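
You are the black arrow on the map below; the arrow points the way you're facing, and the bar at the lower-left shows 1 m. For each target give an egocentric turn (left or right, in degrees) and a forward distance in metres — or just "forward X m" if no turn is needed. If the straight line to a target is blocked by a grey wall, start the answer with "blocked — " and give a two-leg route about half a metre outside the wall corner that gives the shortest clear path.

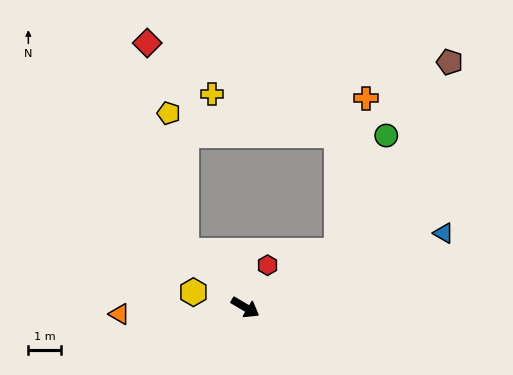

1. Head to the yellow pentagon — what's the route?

blocked — turn left 168°, forward 2.6 m, then turn right 41°, forward 4.3 m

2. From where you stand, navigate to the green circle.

blocked — turn left 62°, forward 3.4 m, then turn left 36°, forward 3.9 m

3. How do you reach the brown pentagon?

blocked — turn left 62°, forward 3.4 m, then turn left 28°, forward 6.8 m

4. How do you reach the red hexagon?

turn left 93°, forward 1.5 m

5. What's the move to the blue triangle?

turn left 51°, forward 6.6 m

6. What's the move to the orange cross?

blocked — turn left 62°, forward 3.4 m, then turn left 48°, forward 4.8 m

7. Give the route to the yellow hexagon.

turn right 166°, forward 1.7 m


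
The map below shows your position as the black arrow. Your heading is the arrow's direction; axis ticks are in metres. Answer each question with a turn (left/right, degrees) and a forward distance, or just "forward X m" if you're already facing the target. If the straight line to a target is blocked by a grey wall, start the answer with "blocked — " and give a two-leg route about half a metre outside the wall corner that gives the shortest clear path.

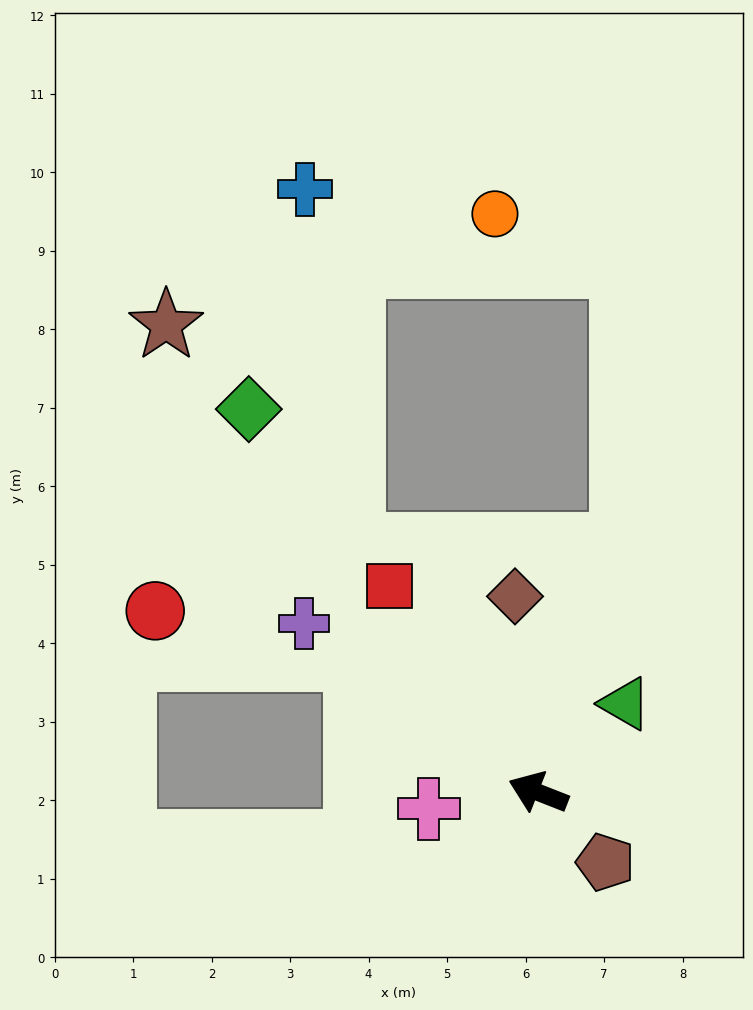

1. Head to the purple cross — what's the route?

turn right 14°, forward 3.7 m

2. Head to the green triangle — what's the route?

turn right 113°, forward 1.6 m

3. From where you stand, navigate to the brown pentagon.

turn left 155°, forward 1.2 m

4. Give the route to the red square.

turn right 33°, forward 3.2 m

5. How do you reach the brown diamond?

turn right 62°, forward 2.5 m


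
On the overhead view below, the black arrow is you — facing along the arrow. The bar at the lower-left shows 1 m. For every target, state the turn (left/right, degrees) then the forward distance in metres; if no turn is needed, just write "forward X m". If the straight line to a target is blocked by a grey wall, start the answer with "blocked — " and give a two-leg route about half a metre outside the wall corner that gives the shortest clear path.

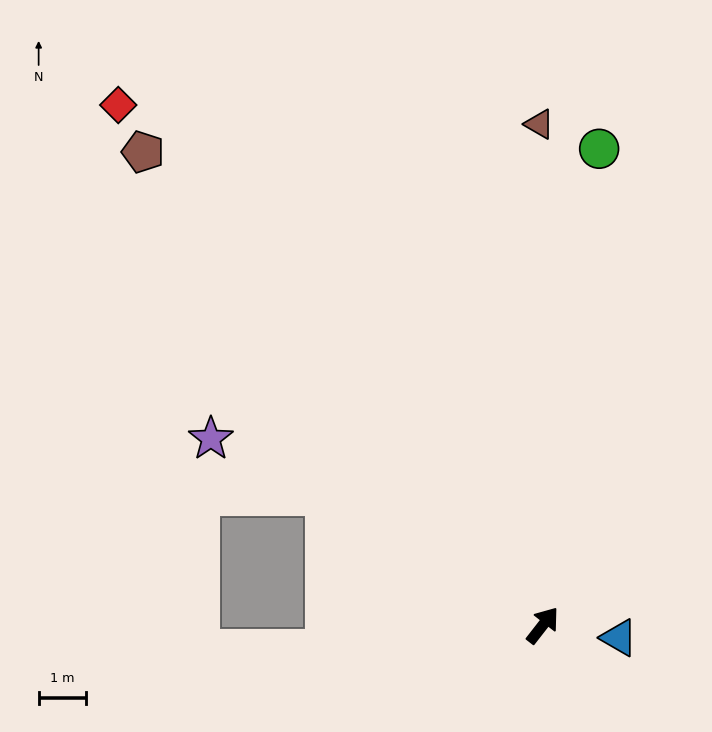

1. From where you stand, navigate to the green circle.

turn left 31°, forward 10.1 m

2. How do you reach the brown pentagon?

turn left 78°, forward 13.1 m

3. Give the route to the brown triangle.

turn left 38°, forward 10.6 m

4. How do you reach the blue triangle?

turn right 61°, forward 1.6 m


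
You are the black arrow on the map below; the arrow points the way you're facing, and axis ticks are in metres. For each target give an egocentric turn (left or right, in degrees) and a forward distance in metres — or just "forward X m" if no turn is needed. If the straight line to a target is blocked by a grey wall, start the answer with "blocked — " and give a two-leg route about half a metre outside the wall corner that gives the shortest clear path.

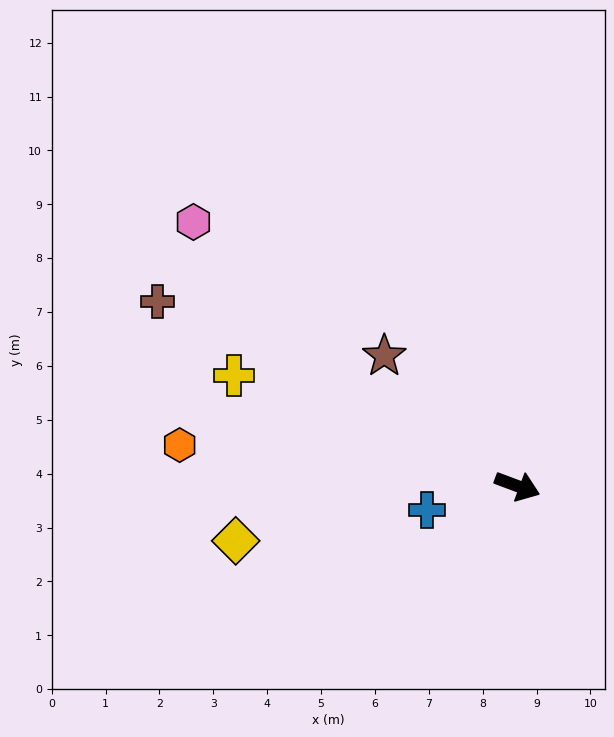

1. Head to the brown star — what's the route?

turn left 156°, forward 3.5 m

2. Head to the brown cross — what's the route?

turn left 173°, forward 7.5 m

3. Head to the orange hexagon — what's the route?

turn right 166°, forward 6.3 m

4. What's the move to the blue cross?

turn right 144°, forward 1.7 m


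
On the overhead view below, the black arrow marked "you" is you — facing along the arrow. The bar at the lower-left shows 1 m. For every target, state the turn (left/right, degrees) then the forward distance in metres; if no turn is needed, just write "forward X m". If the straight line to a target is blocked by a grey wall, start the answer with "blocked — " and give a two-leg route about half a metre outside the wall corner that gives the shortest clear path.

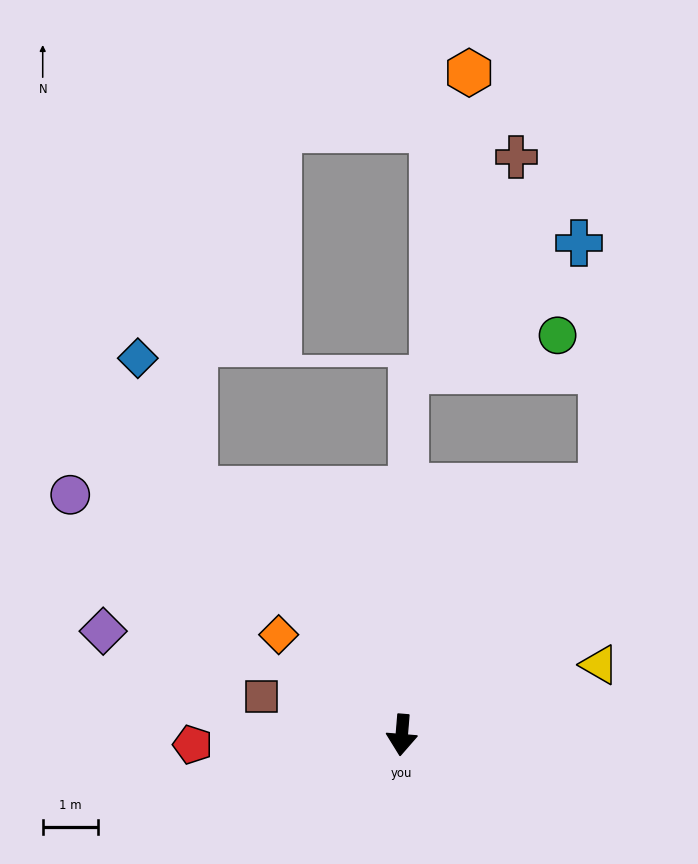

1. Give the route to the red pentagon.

turn right 83°, forward 3.8 m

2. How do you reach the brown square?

turn right 101°, forward 2.6 m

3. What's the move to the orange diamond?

turn right 124°, forward 2.9 m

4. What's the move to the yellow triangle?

turn left 114°, forward 3.8 m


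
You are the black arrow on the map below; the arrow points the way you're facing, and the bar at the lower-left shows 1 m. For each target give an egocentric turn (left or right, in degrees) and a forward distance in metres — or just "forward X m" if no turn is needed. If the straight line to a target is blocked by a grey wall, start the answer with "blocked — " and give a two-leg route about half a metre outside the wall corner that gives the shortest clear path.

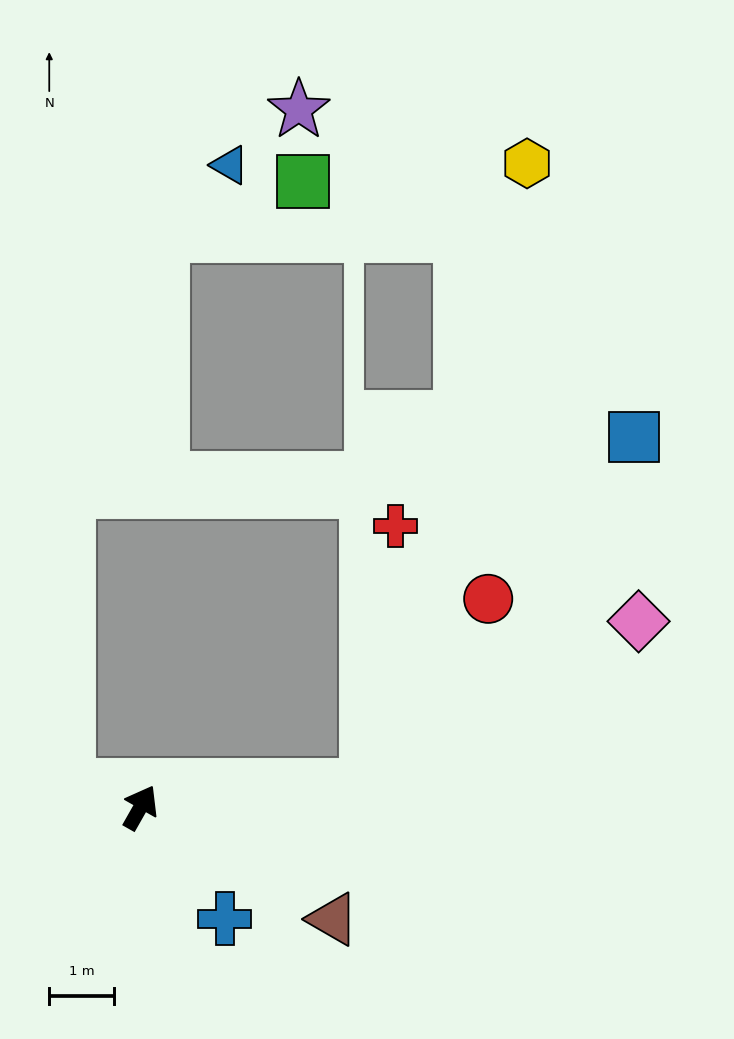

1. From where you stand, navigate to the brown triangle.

turn right 91°, forward 3.5 m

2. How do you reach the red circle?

blocked — turn right 55°, forward 3.5 m, then turn left 52°, forward 3.5 m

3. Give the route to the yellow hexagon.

blocked — turn right 55°, forward 3.5 m, then turn left 70°, forward 10.0 m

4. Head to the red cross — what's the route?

blocked — turn right 55°, forward 3.5 m, then turn left 78°, forward 4.1 m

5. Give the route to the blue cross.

turn right 113°, forward 2.2 m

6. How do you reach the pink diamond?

blocked — turn right 55°, forward 3.5 m, then turn left 26°, forward 4.9 m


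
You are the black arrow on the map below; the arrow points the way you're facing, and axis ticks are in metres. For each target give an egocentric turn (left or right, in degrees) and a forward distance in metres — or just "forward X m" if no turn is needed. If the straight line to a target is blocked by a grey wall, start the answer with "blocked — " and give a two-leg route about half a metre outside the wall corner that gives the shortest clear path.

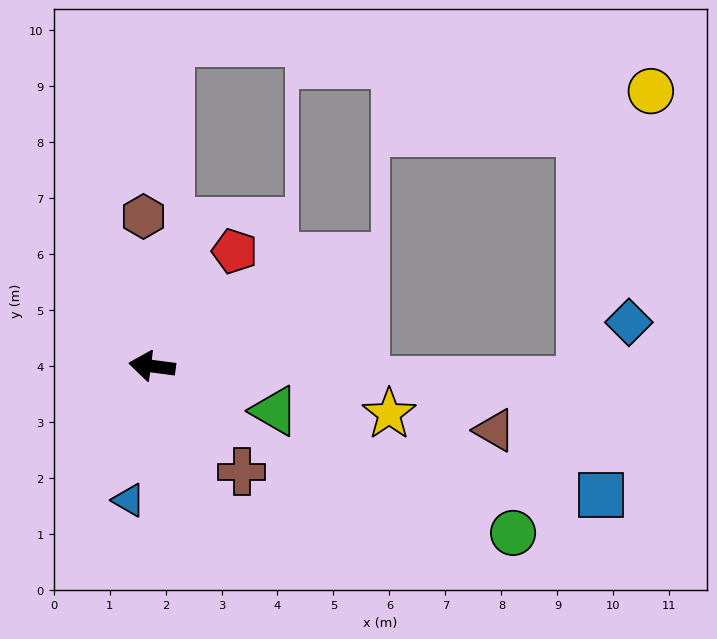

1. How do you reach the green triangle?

turn left 167°, forward 2.3 m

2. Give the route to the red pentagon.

turn right 118°, forward 2.5 m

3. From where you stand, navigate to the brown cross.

turn left 138°, forward 2.5 m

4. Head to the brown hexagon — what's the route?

turn right 79°, forward 2.7 m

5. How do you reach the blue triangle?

turn left 88°, forward 2.4 m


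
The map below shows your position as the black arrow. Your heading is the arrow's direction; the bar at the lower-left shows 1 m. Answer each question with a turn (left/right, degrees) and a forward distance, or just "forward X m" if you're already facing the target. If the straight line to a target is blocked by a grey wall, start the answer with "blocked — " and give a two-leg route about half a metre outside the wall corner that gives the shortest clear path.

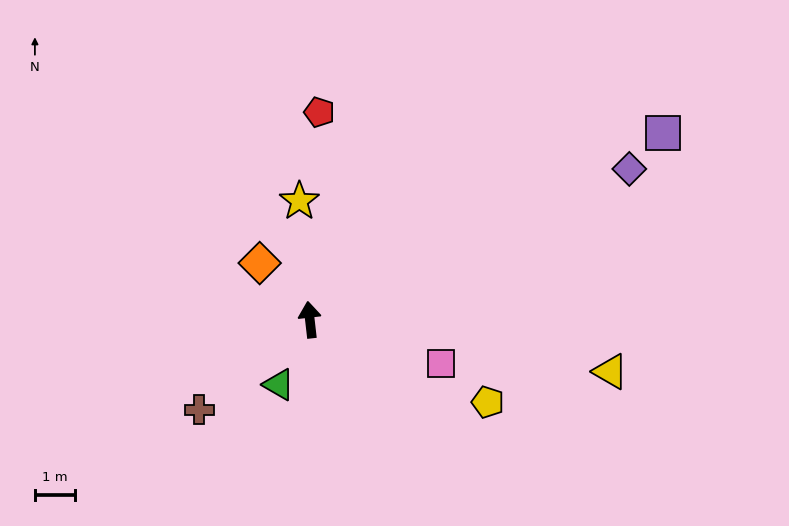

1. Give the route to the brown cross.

turn left 123°, forward 3.5 m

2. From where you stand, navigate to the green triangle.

turn left 148°, forward 1.8 m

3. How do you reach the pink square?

turn right 115°, forward 3.4 m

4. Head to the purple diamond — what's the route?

turn right 71°, forward 8.7 m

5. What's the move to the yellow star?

forward 2.9 m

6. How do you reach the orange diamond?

turn left 35°, forward 1.9 m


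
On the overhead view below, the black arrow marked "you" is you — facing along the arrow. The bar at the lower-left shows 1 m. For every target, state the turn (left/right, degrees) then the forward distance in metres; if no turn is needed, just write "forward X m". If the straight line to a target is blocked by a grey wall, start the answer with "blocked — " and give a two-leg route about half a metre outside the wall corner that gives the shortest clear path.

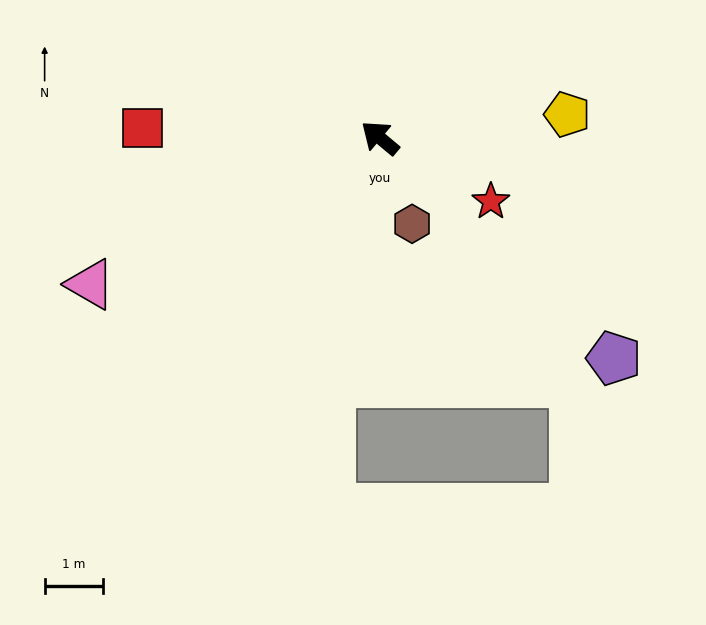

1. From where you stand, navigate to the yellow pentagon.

turn right 133°, forward 3.2 m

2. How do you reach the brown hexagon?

turn left 150°, forward 1.6 m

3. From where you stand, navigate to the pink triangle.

turn left 67°, forward 5.6 m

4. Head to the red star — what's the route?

turn right 170°, forward 2.2 m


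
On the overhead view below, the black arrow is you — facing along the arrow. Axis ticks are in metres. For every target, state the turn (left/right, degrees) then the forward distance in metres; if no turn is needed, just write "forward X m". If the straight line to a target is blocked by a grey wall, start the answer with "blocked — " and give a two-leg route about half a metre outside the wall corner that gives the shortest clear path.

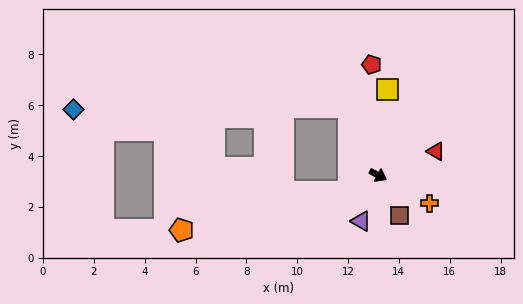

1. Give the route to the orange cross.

forward 2.3 m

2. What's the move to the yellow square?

turn left 112°, forward 3.4 m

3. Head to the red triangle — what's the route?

turn left 51°, forward 2.5 m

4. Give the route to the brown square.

turn right 35°, forward 1.8 m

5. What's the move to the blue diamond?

blocked — turn left 142°, forward 2.9 m, then turn left 66°, forward 10.8 m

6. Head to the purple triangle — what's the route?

turn right 82°, forward 1.9 m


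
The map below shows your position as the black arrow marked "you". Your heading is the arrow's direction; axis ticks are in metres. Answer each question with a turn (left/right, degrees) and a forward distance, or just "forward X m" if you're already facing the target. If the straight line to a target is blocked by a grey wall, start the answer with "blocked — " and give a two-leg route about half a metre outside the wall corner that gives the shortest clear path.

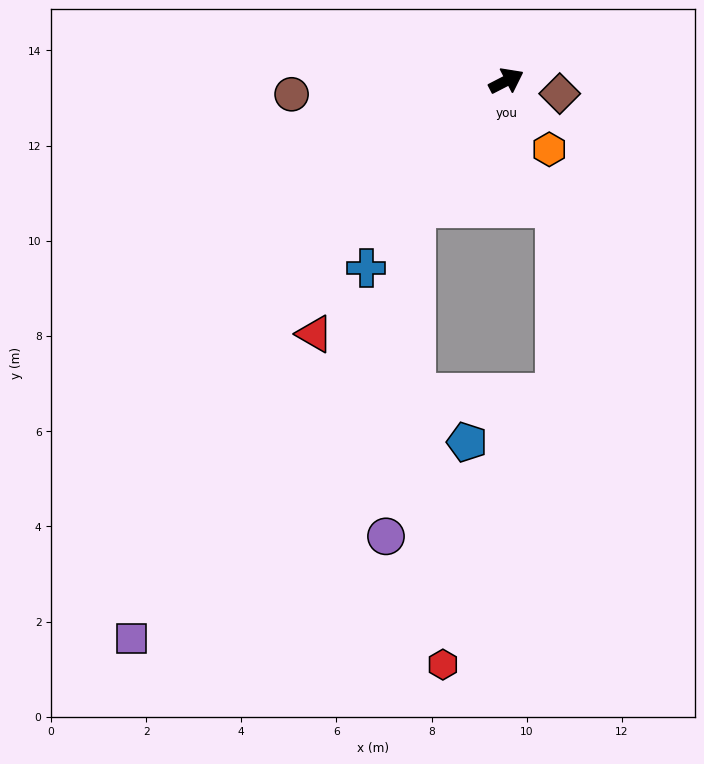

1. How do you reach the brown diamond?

turn right 41°, forward 1.2 m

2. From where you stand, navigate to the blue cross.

turn right 154°, forward 4.9 m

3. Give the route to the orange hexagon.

turn right 85°, forward 1.7 m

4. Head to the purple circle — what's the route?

blocked — turn right 153°, forward 3.3 m, then turn left 31°, forward 6.9 m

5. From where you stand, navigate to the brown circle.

turn left 156°, forward 4.5 m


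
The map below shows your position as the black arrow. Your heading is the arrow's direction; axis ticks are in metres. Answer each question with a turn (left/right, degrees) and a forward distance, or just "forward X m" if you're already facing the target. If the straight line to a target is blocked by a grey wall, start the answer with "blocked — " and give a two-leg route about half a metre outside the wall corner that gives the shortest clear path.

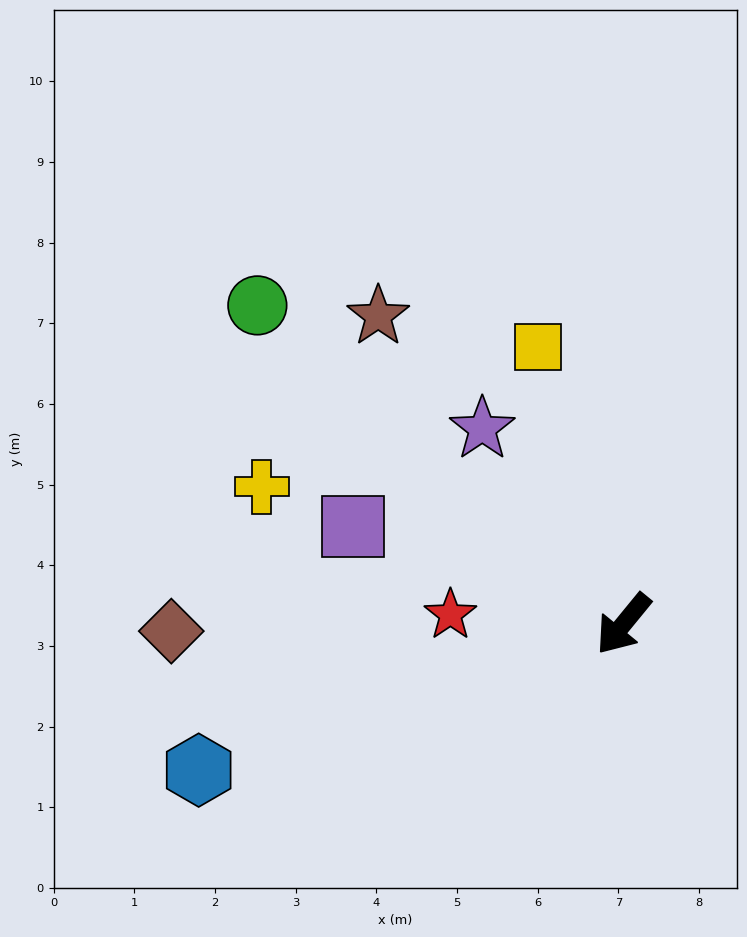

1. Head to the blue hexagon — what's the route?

turn right 32°, forward 5.6 m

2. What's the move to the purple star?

turn right 105°, forward 3.0 m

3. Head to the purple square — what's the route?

turn right 71°, forward 3.6 m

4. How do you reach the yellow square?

turn right 123°, forward 3.6 m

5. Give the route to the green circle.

turn right 92°, forward 6.0 m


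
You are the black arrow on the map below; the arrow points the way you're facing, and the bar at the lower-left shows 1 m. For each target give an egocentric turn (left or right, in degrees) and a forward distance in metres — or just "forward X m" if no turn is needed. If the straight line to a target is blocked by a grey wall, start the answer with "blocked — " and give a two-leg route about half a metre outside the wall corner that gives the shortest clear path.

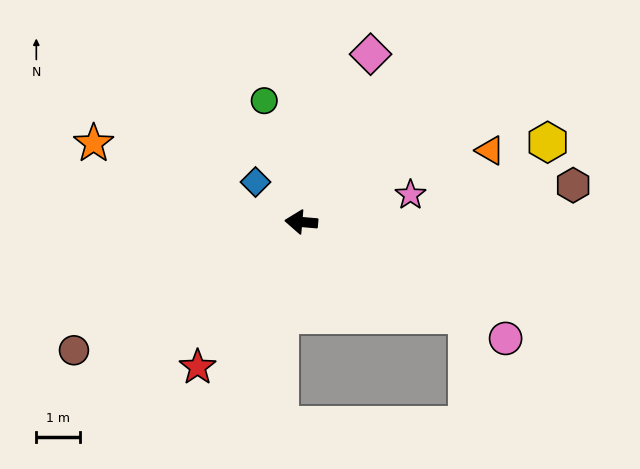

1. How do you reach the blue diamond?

turn right 36°, forward 1.4 m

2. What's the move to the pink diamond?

turn right 108°, forward 4.1 m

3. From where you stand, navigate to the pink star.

turn right 161°, forward 2.6 m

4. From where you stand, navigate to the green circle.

turn right 68°, forward 2.9 m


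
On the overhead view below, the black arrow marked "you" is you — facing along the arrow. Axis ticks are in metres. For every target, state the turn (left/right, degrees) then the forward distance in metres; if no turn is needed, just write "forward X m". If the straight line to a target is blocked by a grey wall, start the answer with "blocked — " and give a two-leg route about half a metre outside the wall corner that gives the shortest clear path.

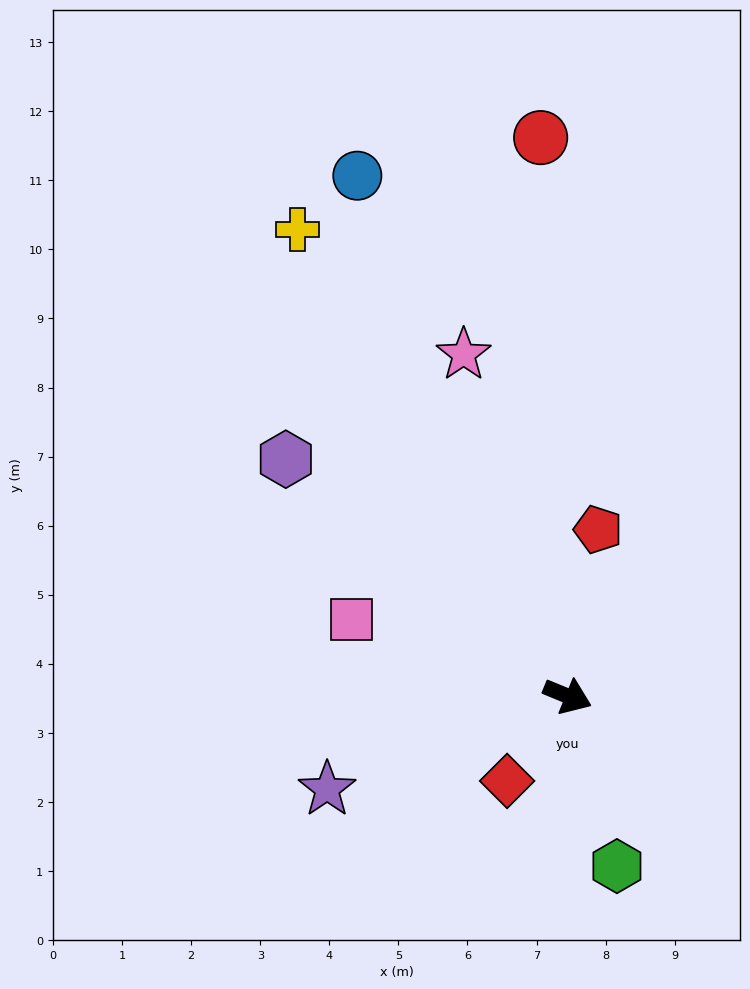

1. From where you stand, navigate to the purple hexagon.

turn left 162°, forward 5.3 m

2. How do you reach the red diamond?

turn right 103°, forward 1.5 m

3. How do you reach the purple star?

turn right 137°, forward 3.7 m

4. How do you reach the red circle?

turn left 115°, forward 8.1 m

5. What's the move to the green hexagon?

turn right 52°, forward 2.6 m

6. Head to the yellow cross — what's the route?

turn left 142°, forward 7.8 m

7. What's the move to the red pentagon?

turn left 102°, forward 2.5 m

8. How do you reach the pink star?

turn left 129°, forward 5.2 m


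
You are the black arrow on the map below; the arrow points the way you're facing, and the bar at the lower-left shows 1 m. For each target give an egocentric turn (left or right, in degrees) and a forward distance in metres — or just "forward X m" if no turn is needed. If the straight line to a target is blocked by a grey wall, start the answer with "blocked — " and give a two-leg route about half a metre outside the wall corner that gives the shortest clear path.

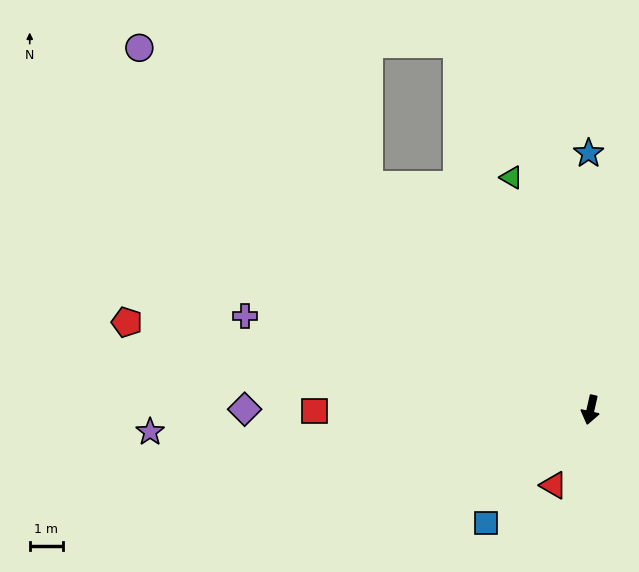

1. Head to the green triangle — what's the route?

turn right 149°, forward 7.5 m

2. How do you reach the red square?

turn right 77°, forward 8.4 m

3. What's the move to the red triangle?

turn right 13°, forward 2.6 m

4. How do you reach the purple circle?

turn right 116°, forward 17.6 m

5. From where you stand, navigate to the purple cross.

turn right 92°, forward 10.9 m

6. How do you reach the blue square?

turn right 30°, forward 4.7 m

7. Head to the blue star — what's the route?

turn right 167°, forward 7.8 m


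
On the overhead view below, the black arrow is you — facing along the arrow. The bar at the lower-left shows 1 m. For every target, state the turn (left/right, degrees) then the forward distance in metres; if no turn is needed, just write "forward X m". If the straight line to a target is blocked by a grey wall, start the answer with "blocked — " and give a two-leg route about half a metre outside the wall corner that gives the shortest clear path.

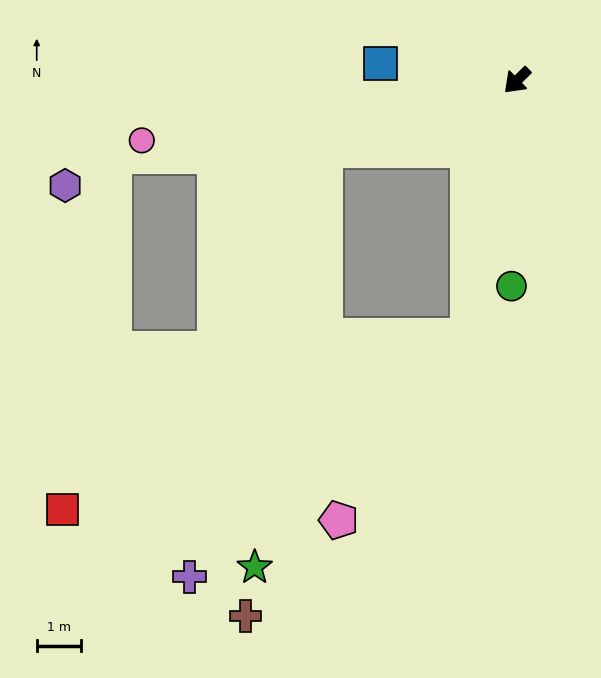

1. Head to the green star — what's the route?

blocked — turn left 35°, forward 5.9 m, then turn right 33°, forward 7.1 m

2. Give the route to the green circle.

turn left 44°, forward 4.6 m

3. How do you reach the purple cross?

blocked — turn left 35°, forward 5.9 m, then turn right 39°, forward 8.3 m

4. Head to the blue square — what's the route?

turn right 52°, forward 3.1 m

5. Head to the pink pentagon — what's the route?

blocked — turn left 35°, forward 5.9 m, then turn right 25°, forward 5.1 m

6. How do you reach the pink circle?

turn right 35°, forward 8.5 m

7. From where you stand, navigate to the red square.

blocked — turn left 35°, forward 5.9 m, then turn right 57°, forward 9.9 m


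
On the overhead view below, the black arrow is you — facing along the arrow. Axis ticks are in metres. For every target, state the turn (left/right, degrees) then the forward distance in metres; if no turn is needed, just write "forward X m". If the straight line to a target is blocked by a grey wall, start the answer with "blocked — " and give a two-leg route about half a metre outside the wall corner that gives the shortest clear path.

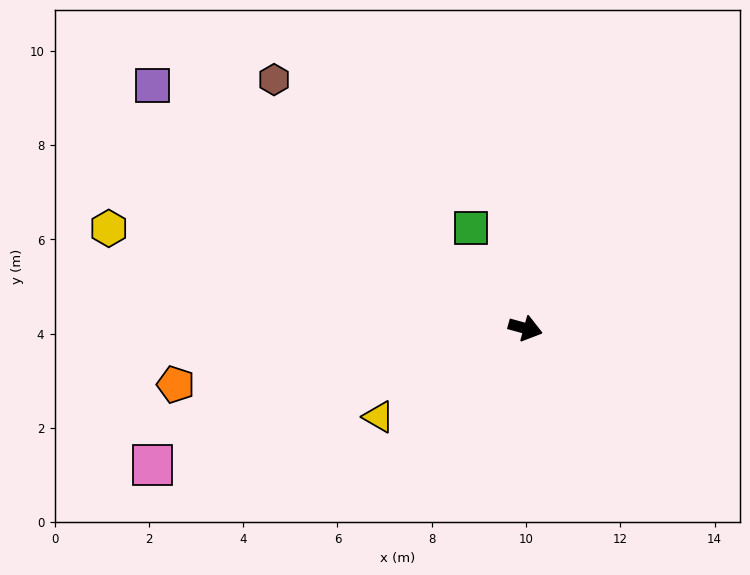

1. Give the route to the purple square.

turn left 162°, forward 9.4 m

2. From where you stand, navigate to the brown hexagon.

turn left 151°, forward 7.5 m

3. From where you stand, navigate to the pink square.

turn right 144°, forward 8.4 m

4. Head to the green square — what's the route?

turn left 134°, forward 2.4 m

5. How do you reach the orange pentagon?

turn right 155°, forward 7.5 m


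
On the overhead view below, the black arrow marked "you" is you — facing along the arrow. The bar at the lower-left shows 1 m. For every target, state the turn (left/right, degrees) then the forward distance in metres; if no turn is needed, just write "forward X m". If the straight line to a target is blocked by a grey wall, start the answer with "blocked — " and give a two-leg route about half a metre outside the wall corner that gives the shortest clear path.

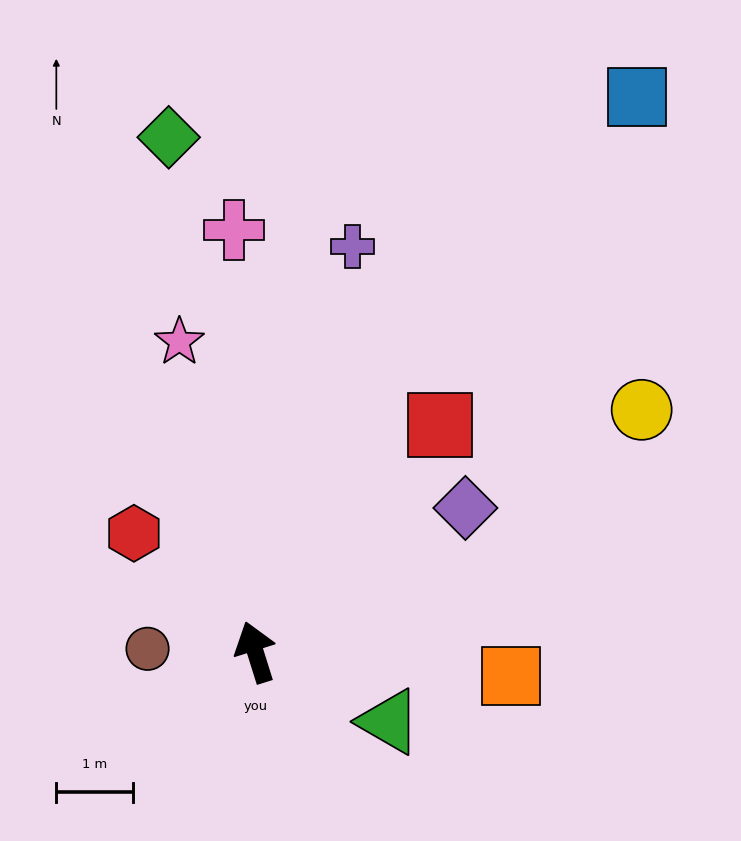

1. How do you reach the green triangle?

turn right 135°, forward 2.0 m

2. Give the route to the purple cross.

turn right 31°, forward 5.4 m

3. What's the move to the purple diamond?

turn right 73°, forward 3.3 m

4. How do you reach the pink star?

turn right 4°, forward 4.2 m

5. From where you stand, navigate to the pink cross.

turn right 15°, forward 5.5 m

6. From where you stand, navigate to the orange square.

turn right 113°, forward 3.4 m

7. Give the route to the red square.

turn right 56°, forward 3.8 m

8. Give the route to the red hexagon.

turn left 28°, forward 2.2 m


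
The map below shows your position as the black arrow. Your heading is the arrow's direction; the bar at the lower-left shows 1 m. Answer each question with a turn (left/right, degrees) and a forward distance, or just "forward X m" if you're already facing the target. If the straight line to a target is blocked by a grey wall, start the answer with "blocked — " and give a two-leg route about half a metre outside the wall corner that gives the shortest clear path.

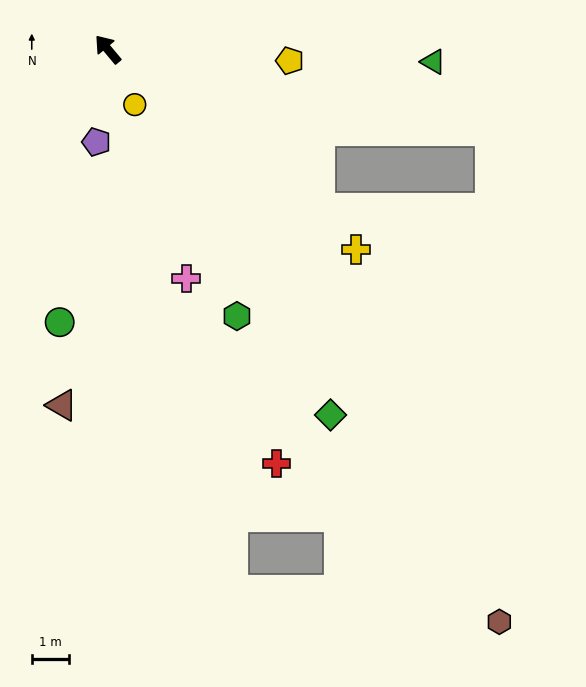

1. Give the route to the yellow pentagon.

turn right 134°, forward 4.9 m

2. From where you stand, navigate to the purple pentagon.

turn left 133°, forward 2.5 m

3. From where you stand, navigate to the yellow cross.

turn right 169°, forward 8.6 m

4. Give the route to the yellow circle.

turn left 166°, forward 1.7 m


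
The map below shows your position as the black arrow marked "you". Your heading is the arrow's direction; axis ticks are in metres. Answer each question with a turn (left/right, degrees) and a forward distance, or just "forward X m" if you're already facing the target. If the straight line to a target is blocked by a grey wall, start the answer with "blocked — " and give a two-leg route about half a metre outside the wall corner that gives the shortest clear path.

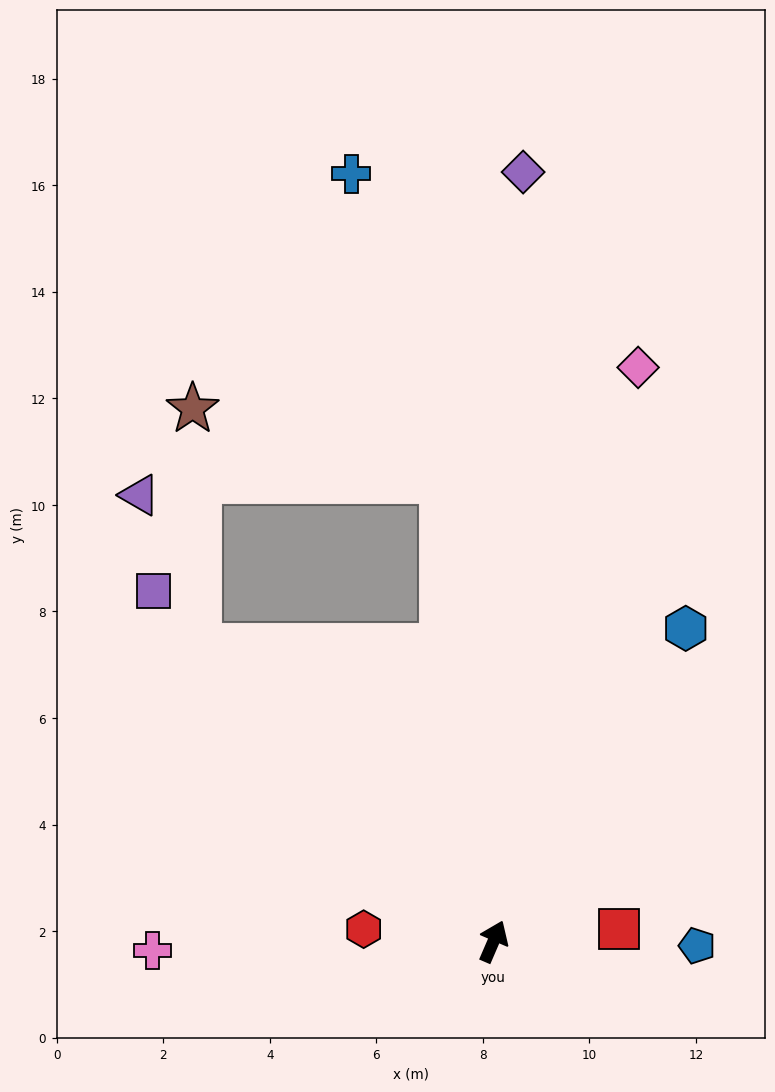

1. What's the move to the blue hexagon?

turn right 8°, forward 6.9 m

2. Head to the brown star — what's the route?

blocked — turn left 68°, forward 7.8 m, then turn right 43°, forward 4.4 m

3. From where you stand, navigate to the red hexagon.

turn left 108°, forward 2.4 m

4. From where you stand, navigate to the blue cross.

blocked — turn left 30°, forward 8.7 m, then turn left 10°, forward 6.0 m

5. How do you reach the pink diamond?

turn left 9°, forward 11.1 m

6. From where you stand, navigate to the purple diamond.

turn left 21°, forward 14.5 m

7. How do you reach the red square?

turn right 61°, forward 2.4 m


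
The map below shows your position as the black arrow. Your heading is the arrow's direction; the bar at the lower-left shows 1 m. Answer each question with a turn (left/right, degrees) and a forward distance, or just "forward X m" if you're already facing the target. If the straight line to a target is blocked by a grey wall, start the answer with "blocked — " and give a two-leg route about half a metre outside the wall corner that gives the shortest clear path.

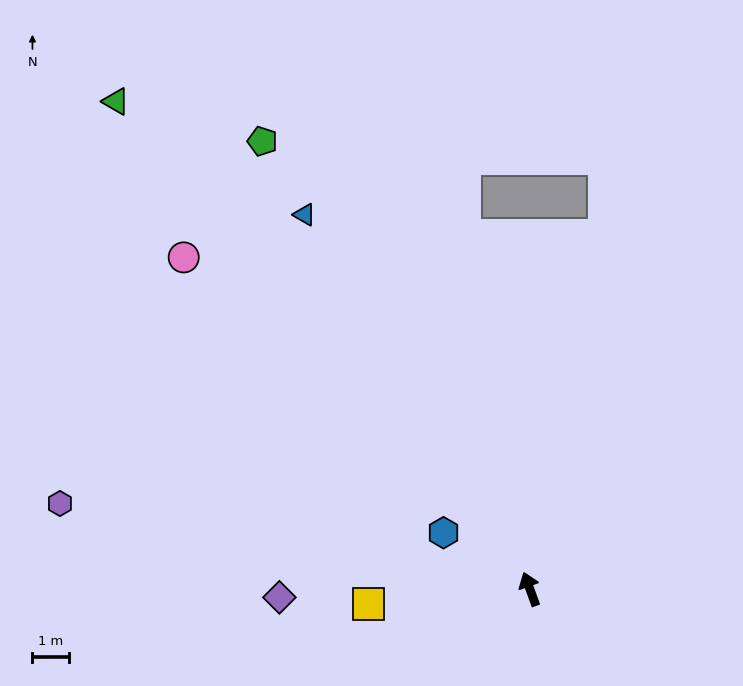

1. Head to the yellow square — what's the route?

turn left 75°, forward 4.4 m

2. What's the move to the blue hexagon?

turn left 37°, forward 2.8 m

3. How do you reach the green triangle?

turn left 20°, forward 17.4 m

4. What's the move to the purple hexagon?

turn left 60°, forward 13.0 m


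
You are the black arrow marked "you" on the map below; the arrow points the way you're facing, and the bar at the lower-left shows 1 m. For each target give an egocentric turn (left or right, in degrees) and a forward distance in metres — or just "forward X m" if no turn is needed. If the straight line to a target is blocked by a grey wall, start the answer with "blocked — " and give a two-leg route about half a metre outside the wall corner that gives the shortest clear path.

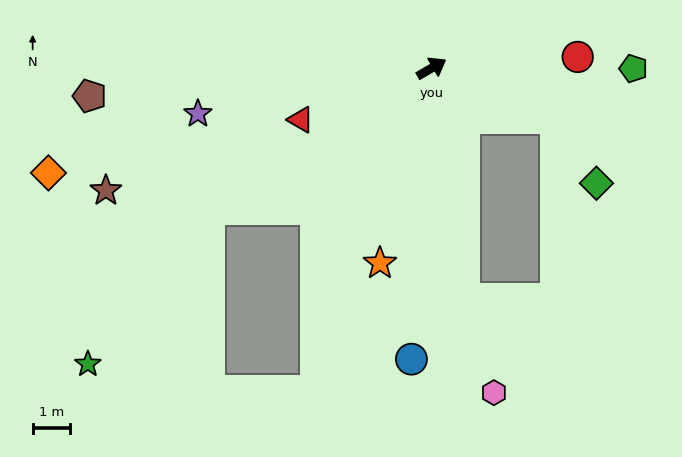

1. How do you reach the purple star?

turn left 161°, forward 6.4 m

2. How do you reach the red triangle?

turn left 171°, forward 3.8 m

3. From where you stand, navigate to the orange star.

turn right 135°, forward 5.4 m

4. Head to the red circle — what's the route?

turn right 26°, forward 3.9 m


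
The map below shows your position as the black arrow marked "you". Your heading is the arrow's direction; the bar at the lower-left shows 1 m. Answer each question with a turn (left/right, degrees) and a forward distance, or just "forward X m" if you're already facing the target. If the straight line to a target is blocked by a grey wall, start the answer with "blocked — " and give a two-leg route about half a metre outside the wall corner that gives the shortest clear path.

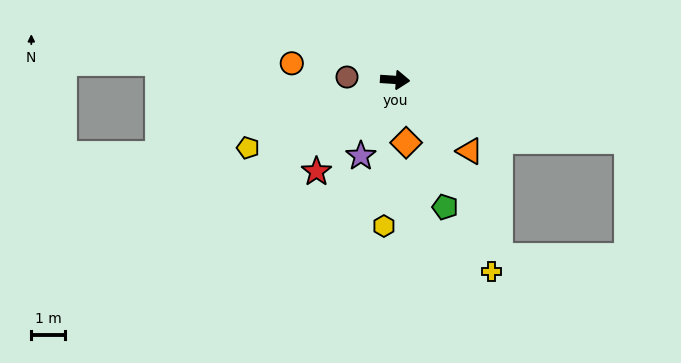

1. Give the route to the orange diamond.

turn right 76°, forward 1.9 m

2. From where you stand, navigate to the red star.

turn right 127°, forward 3.6 m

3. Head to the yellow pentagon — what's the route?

turn right 151°, forward 4.8 m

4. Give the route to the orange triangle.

turn right 40°, forward 3.1 m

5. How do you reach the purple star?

turn right 110°, forward 2.5 m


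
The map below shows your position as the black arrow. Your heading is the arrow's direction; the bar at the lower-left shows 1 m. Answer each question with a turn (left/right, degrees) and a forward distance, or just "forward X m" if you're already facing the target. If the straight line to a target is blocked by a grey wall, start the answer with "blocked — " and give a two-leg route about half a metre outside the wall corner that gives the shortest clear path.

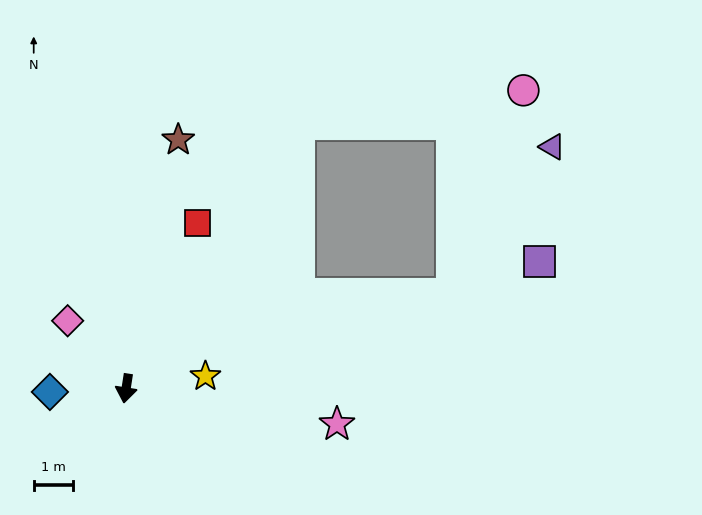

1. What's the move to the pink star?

turn left 89°, forward 5.5 m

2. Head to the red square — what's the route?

turn left 165°, forward 4.6 m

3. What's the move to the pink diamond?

turn right 130°, forward 2.3 m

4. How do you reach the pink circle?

blocked — turn left 156°, forward 8.1 m, then turn right 49°, forward 5.8 m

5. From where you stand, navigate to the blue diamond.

turn right 79°, forward 2.0 m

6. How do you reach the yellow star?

turn left 108°, forward 2.1 m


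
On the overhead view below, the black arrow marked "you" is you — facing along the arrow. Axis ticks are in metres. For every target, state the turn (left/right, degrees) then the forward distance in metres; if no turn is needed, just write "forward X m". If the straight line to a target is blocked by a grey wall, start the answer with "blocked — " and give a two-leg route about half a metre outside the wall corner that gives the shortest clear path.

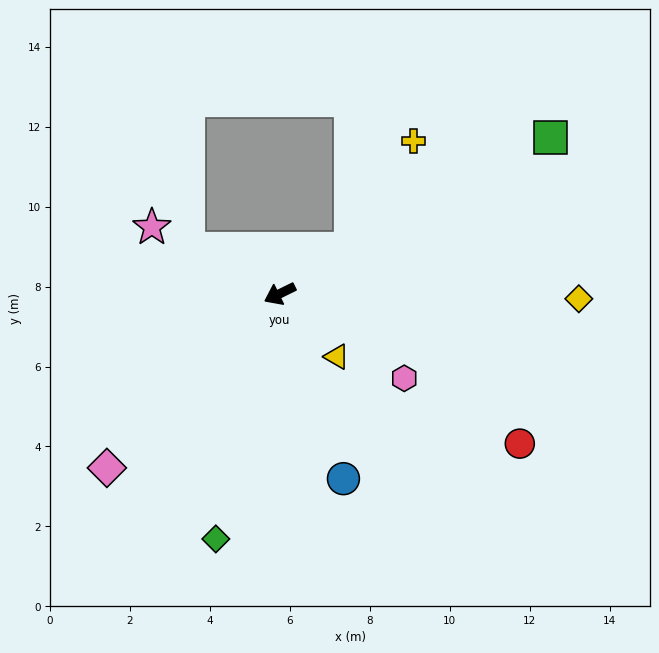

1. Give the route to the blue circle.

turn left 83°, forward 4.9 m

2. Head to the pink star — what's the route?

turn right 54°, forward 3.6 m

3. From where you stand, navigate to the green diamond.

turn left 49°, forward 6.3 m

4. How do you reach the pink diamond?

turn left 19°, forward 6.1 m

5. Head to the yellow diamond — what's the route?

turn left 153°, forward 7.5 m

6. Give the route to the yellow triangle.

turn left 106°, forward 2.1 m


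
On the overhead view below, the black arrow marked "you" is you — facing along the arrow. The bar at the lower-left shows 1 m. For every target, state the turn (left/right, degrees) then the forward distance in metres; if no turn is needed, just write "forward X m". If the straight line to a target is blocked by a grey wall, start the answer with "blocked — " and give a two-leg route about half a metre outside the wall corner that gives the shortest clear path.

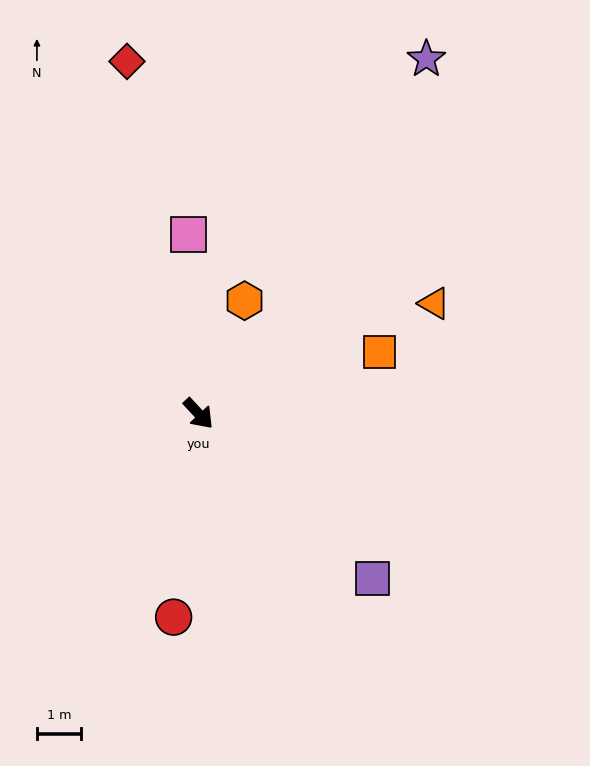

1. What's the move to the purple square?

turn left 4°, forward 5.4 m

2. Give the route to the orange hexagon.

turn left 115°, forward 2.7 m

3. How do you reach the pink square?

turn left 140°, forward 4.0 m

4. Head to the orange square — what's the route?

turn left 66°, forward 4.3 m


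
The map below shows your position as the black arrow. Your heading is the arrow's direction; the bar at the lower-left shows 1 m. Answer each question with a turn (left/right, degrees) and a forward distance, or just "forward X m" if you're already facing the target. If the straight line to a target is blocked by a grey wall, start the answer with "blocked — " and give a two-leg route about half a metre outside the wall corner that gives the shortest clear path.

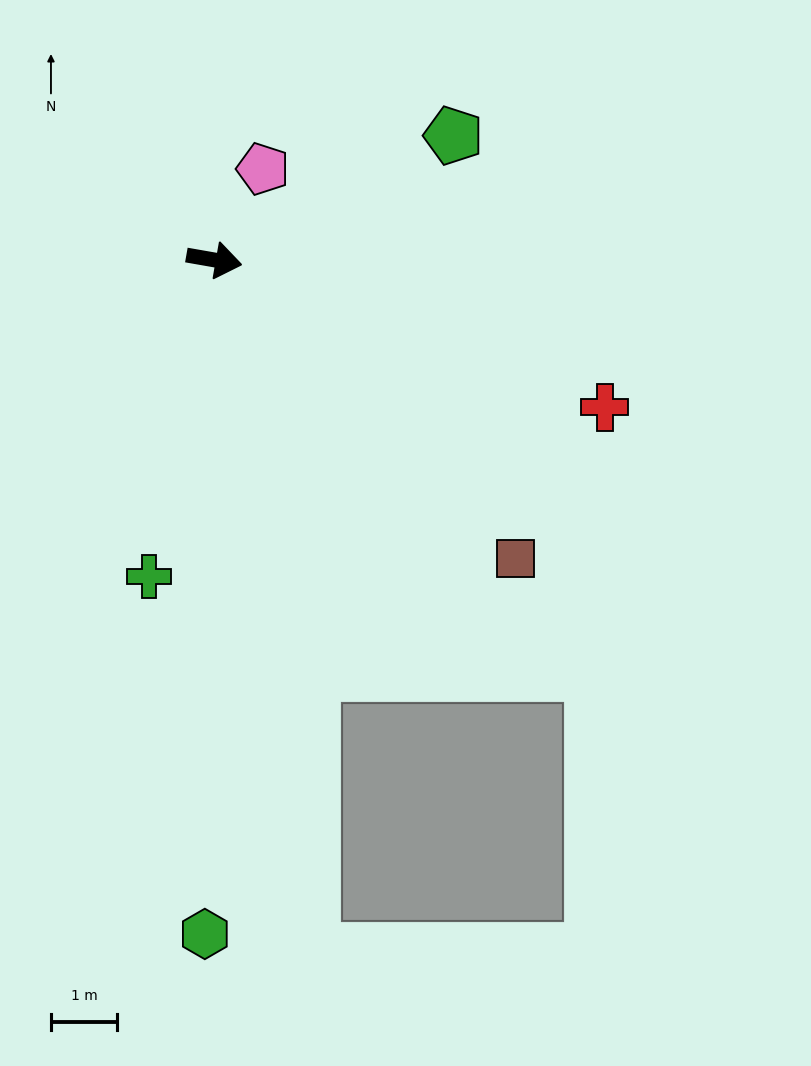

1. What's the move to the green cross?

turn right 92°, forward 4.9 m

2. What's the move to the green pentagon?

turn left 37°, forward 4.1 m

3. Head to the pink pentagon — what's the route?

turn left 72°, forward 1.6 m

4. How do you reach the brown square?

turn right 35°, forward 6.4 m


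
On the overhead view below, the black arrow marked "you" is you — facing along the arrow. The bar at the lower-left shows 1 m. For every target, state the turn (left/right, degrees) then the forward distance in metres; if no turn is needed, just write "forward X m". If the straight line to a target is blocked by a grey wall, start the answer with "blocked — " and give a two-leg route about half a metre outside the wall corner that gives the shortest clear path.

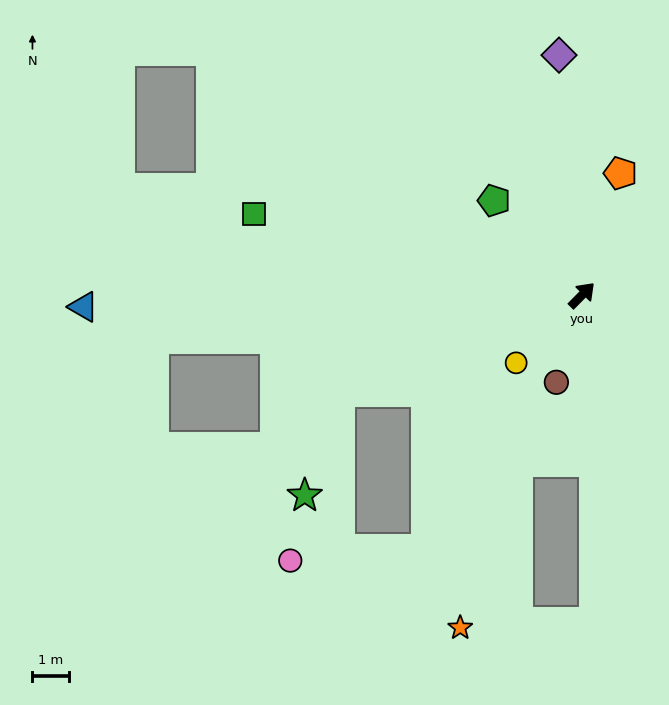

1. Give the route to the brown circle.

turn right 152°, forward 2.5 m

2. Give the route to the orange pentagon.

turn left 27°, forward 3.5 m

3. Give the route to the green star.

blocked — turn left 156°, forward 7.1 m, then turn left 50°, forward 3.0 m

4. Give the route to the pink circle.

blocked — turn right 167°, forward 8.1 m, then turn right 54°, forward 3.7 m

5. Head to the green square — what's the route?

turn left 121°, forward 9.2 m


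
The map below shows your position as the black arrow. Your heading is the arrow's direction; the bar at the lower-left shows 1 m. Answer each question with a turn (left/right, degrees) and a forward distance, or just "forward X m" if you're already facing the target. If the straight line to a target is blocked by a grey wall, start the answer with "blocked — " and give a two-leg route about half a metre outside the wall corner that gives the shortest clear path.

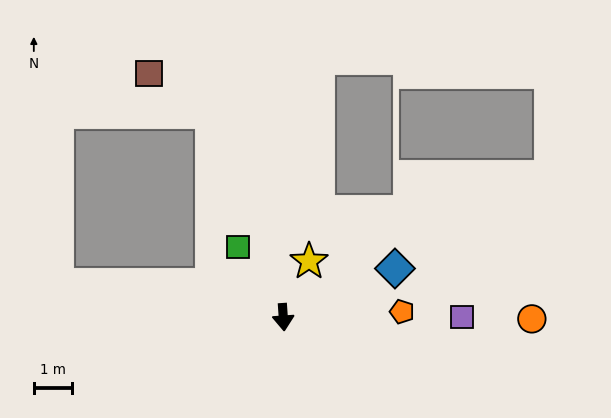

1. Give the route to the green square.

turn right 151°, forward 2.2 m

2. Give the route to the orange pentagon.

turn left 89°, forward 3.1 m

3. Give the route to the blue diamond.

turn left 110°, forward 3.2 m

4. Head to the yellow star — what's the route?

turn left 151°, forward 1.6 m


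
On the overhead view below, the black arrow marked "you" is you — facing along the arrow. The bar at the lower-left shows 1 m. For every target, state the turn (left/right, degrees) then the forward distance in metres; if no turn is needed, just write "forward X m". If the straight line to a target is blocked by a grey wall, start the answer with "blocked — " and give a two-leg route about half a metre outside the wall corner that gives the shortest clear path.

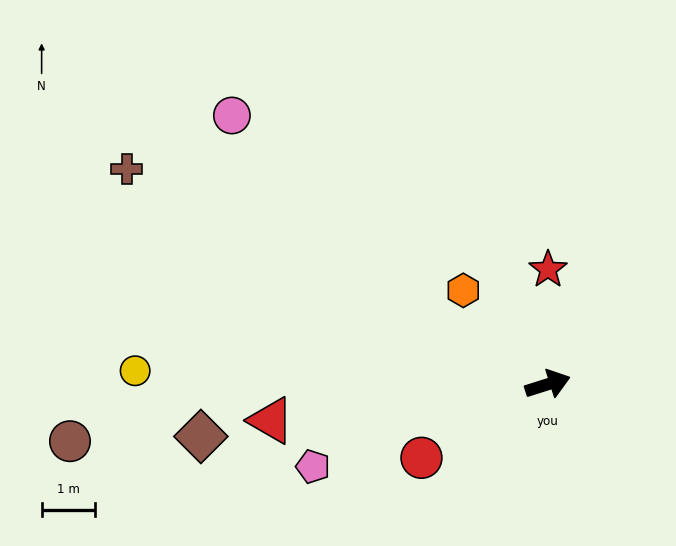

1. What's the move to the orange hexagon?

turn left 114°, forward 2.4 m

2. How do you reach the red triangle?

turn left 170°, forward 5.2 m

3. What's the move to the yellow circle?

turn left 161°, forward 7.7 m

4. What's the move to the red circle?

turn right 167°, forward 2.7 m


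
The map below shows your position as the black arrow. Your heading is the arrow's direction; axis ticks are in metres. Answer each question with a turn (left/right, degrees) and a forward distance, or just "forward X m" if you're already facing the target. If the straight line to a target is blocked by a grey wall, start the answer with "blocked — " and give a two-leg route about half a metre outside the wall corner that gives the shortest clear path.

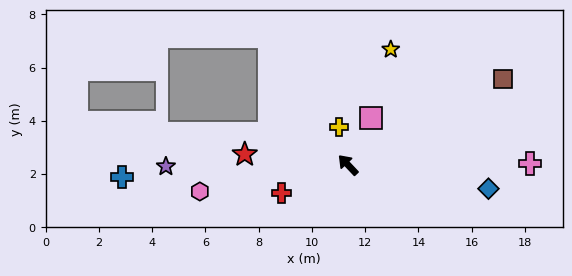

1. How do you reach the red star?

turn left 41°, forward 3.9 m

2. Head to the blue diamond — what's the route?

turn right 143°, forward 5.4 m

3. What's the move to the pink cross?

turn right 133°, forward 6.8 m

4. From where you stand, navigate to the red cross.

turn left 70°, forward 2.7 m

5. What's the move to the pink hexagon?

turn left 57°, forward 5.7 m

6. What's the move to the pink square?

turn right 69°, forward 2.0 m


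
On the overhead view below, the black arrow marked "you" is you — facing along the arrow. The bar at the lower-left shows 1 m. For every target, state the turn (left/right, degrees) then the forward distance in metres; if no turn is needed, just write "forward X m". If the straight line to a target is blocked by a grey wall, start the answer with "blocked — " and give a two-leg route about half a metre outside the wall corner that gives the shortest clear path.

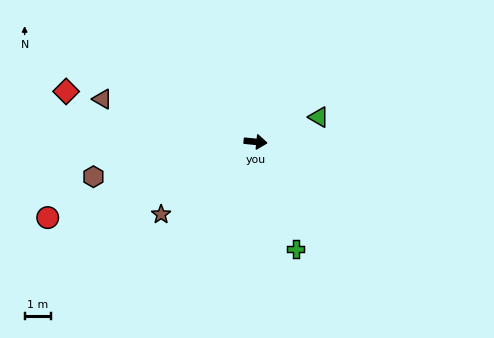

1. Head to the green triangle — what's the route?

turn left 27°, forward 2.6 m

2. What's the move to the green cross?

turn right 64°, forward 4.3 m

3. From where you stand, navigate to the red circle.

turn right 154°, forward 8.4 m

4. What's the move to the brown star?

turn right 137°, forward 4.5 m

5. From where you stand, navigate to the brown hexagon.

turn right 162°, forward 6.3 m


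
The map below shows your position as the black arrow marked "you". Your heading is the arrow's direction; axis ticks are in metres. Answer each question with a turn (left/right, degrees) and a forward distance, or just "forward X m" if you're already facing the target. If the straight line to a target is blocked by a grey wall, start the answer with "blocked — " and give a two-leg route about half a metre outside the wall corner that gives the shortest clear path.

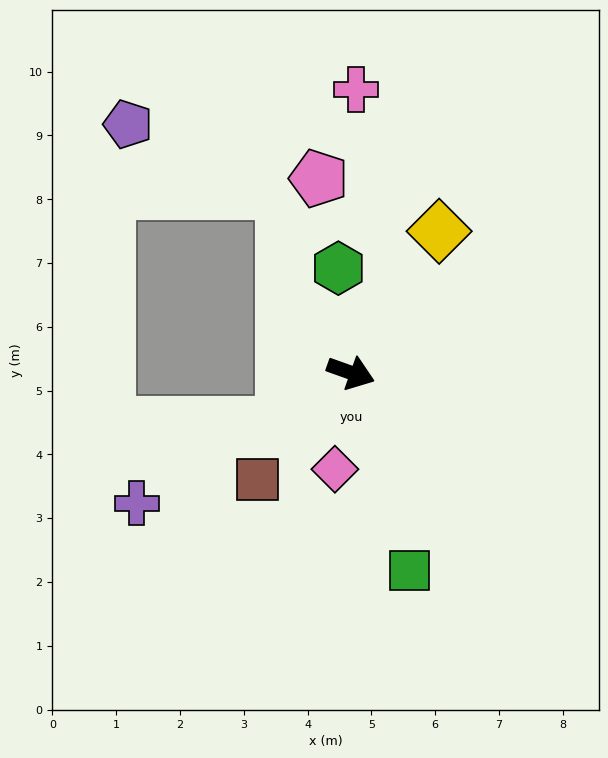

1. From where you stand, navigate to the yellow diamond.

turn left 78°, forward 2.6 m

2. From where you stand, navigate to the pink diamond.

turn right 80°, forward 1.5 m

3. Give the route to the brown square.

turn right 112°, forward 2.2 m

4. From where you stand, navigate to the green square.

turn right 54°, forward 3.2 m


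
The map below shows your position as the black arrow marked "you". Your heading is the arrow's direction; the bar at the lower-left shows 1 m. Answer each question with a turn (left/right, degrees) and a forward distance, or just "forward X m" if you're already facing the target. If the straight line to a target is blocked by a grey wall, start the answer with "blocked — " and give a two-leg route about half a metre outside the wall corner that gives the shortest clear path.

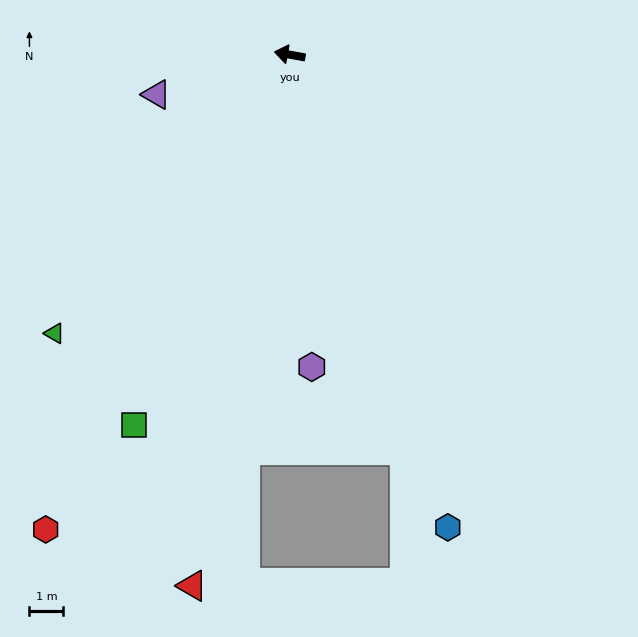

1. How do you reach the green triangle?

turn left 60°, forward 10.7 m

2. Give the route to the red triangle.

turn left 90°, forward 15.9 m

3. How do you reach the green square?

turn left 77°, forward 11.8 m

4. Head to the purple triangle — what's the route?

turn left 27°, forward 4.1 m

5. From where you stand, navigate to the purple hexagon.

turn left 104°, forward 9.2 m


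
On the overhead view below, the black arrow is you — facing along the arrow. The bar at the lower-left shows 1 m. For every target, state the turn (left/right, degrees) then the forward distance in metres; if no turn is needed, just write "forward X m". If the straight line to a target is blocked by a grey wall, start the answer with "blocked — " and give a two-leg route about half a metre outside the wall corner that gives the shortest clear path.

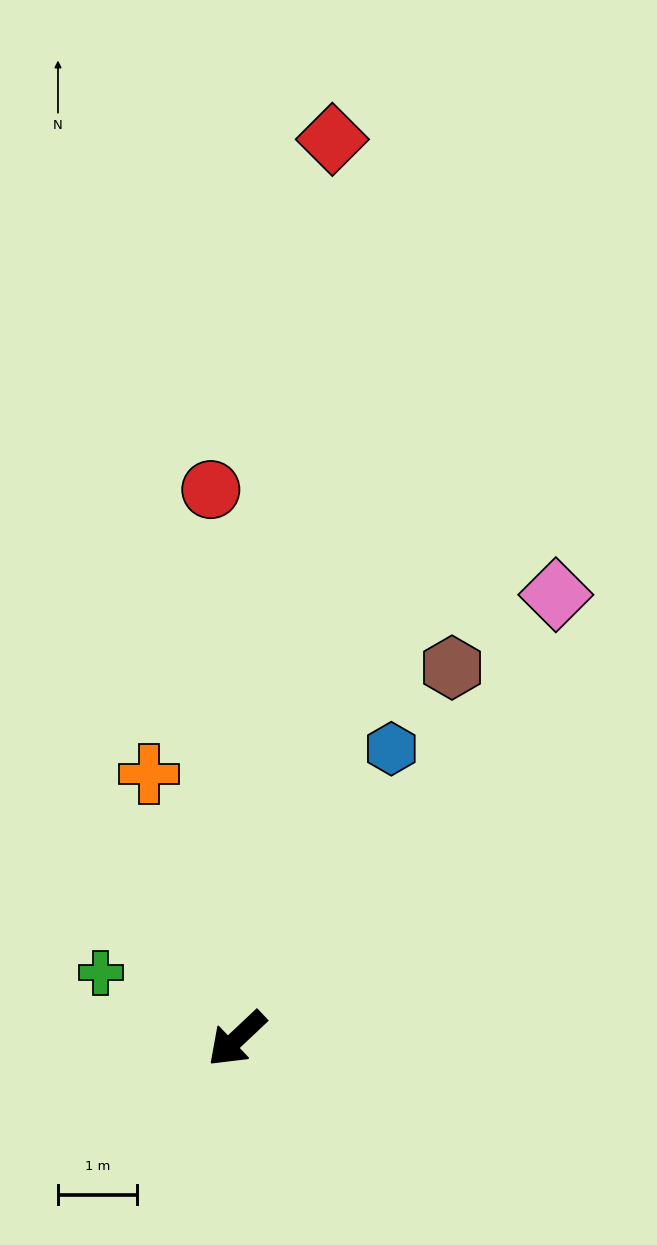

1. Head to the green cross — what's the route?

turn right 69°, forward 1.9 m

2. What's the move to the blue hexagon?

turn right 161°, forward 4.2 m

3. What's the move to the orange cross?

turn right 115°, forward 3.5 m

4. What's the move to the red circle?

turn right 131°, forward 7.0 m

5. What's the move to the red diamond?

turn right 139°, forward 11.4 m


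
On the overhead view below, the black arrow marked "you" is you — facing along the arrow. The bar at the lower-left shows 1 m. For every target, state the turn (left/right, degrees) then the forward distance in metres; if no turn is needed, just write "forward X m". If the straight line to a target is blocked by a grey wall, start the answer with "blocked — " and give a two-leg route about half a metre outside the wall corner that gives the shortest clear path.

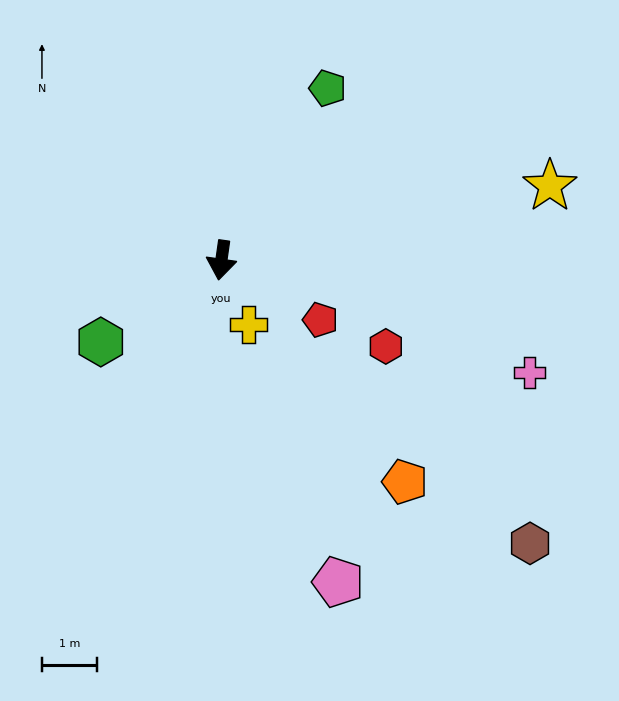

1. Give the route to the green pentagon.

turn left 156°, forward 3.7 m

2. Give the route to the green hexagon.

turn right 48°, forward 2.6 m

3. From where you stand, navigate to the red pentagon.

turn left 67°, forward 2.1 m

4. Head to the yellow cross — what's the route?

turn left 31°, forward 1.3 m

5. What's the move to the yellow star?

turn left 111°, forward 6.1 m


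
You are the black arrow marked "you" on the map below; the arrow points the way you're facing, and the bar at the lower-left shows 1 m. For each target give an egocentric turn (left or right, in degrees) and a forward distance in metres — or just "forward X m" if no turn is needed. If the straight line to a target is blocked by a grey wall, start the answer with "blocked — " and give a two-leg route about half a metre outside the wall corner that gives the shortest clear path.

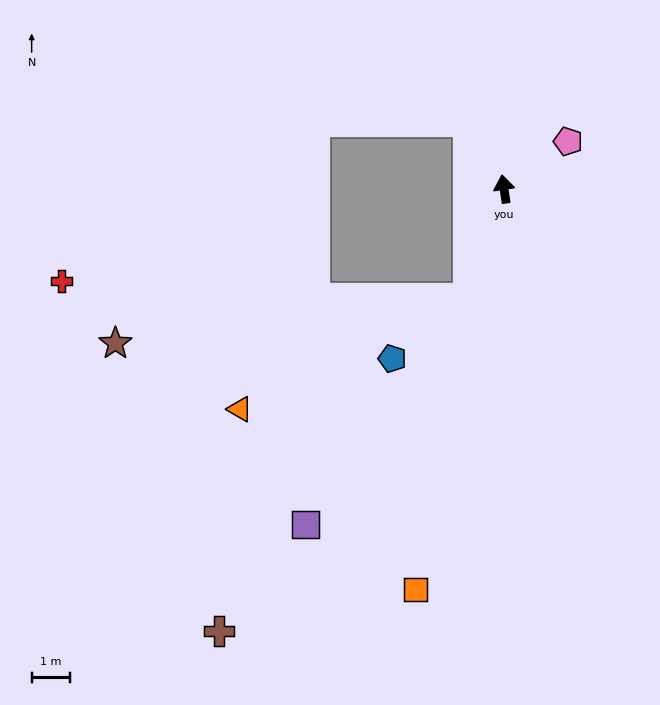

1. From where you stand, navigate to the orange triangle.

blocked — turn left 154°, forward 3.0 m, then turn right 47°, forward 6.7 m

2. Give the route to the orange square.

turn left 159°, forward 10.8 m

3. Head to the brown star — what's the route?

blocked — turn left 154°, forward 3.0 m, then turn right 65°, forward 9.4 m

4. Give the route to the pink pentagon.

turn right 62°, forward 2.1 m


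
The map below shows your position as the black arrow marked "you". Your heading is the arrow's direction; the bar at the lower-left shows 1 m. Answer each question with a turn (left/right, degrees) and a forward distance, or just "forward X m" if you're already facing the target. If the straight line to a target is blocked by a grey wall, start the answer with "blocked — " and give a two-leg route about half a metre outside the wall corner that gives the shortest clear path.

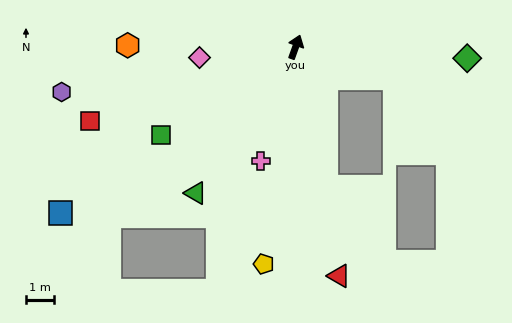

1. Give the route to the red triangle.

turn right 149°, forward 8.3 m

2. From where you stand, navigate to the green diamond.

turn right 74°, forward 6.1 m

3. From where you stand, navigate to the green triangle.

turn left 165°, forward 6.3 m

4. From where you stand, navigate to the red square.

turn left 130°, forward 7.8 m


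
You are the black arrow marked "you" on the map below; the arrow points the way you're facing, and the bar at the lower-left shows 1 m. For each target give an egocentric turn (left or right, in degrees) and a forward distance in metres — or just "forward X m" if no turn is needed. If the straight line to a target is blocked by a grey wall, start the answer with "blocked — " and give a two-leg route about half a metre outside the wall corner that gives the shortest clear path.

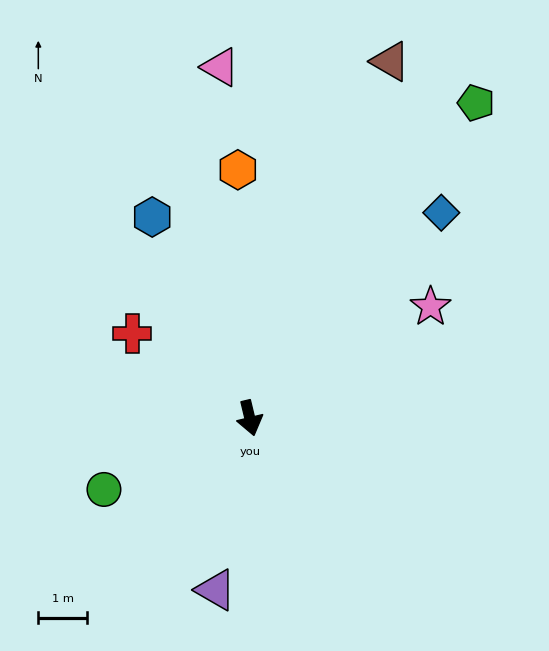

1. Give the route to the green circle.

turn right 77°, forward 3.3 m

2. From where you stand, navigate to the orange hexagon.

turn left 169°, forward 5.1 m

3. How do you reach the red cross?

turn right 139°, forward 3.0 m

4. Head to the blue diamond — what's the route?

turn left 124°, forward 5.8 m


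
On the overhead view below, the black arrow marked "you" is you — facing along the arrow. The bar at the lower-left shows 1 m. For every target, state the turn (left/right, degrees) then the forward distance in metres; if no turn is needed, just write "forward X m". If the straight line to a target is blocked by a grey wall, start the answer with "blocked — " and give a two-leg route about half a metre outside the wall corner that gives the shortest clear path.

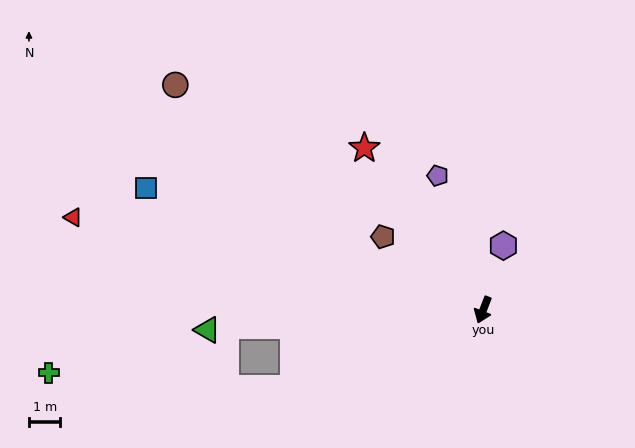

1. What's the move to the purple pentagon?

turn right 140°, forward 4.5 m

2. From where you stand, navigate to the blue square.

turn right 89°, forward 11.4 m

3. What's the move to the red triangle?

turn right 81°, forward 13.4 m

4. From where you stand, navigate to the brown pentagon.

turn right 105°, forward 4.0 m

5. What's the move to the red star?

turn right 122°, forward 6.4 m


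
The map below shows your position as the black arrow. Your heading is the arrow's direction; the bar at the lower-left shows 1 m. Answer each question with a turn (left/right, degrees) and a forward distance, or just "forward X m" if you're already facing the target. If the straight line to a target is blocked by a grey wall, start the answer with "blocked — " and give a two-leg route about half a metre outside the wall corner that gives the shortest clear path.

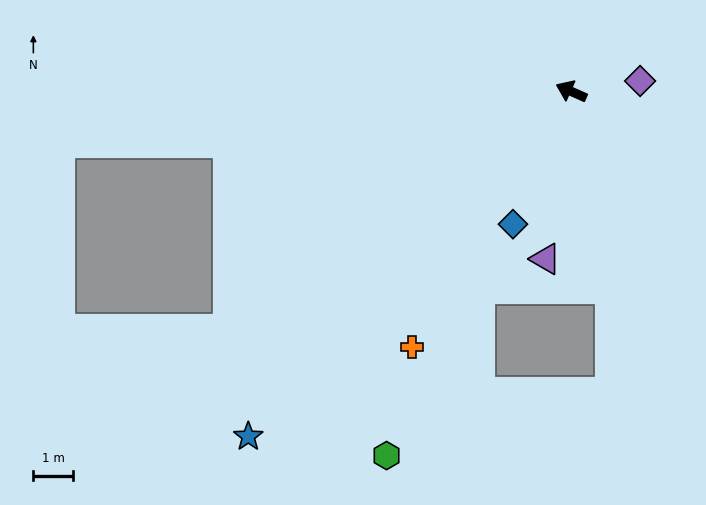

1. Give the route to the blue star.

turn left 71°, forward 11.9 m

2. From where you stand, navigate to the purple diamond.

turn right 147°, forward 1.8 m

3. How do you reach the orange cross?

turn left 82°, forward 7.6 m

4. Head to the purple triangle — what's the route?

turn left 105°, forward 4.3 m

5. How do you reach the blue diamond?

turn left 90°, forward 3.7 m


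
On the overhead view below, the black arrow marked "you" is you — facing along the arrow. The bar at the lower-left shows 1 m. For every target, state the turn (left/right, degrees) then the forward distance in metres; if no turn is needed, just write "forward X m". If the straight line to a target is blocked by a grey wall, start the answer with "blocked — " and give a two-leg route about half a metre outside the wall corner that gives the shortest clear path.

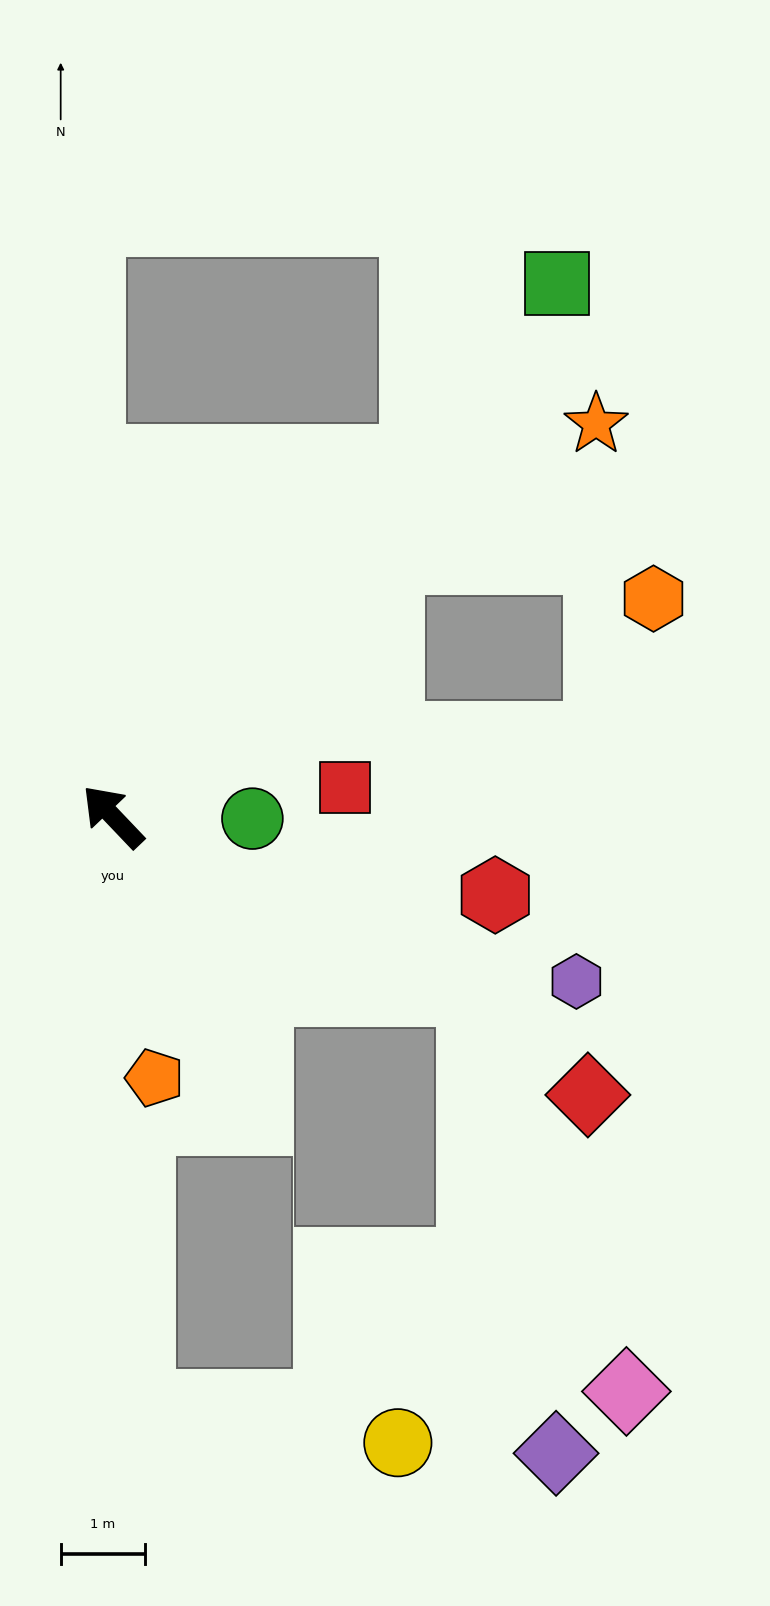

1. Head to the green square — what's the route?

turn right 83°, forward 8.3 m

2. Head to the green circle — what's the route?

turn right 134°, forward 1.7 m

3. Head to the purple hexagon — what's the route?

turn right 153°, forward 5.9 m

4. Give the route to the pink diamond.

blocked — turn right 159°, forward 4.8 m, then turn right 44°, forward 5.1 m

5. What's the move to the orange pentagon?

turn left 145°, forward 3.2 m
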